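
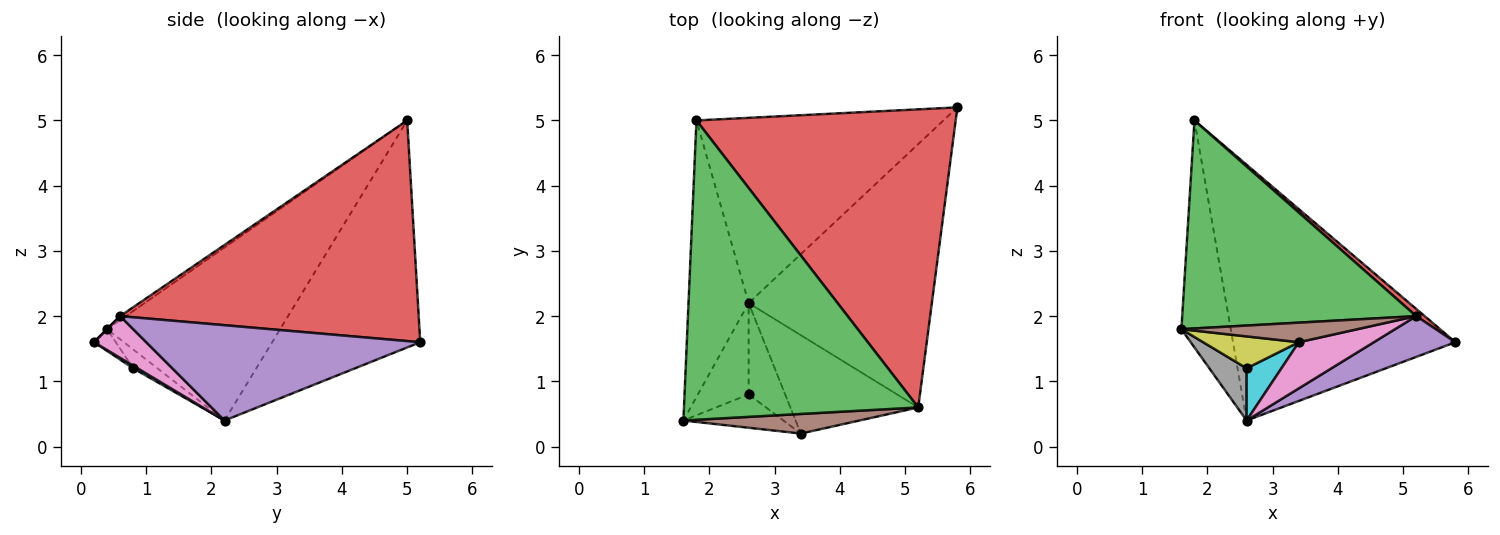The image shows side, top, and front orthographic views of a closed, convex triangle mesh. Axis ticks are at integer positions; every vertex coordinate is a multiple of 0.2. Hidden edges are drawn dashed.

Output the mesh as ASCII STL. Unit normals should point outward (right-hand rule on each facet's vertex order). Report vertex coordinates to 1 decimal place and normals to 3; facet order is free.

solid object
 facet normal -0.912 0.260 -0.317
  outer loop
   vertex 2.6 2.2 0.4
   vertex 1.6 0.4 1.8
   vertex 1.8 5.0 5.0
  endloop
 endfacet
 facet normal -0.475 0.713 -0.516
  outer loop
   vertex 2.6 2.2 0.4
   vertex 1.8 5.0 5.0
   vertex 5.8 5.2 1.6
  endloop
 endfacet
 facet normal -0.014 -0.571 0.821
  outer loop
   vertex 5.2 0.6 2.0
   vertex 1.8 5.0 5.0
   vertex 1.6 0.4 1.8
  endloop
 endfacet
 facet normal 0.648 -0.018 0.761
  outer loop
   vertex 5.2 0.6 2.0
   vertex 5.8 5.2 1.6
   vertex 1.8 5.0 5.0
  endloop
 endfacet
 facet normal 0.457 -0.136 -0.879
  outer loop
   vertex 5.2 0.6 2.0
   vertex 2.6 2.2 0.4
   vertex 5.8 5.2 1.6
  endloop
 endfacet
 facet normal 0.000 -0.707 0.707
  outer loop
   vertex 3.4 0.2 1.6
   vertex 5.2 0.6 2.0
   vertex 1.6 0.4 1.8
  endloop
 endfacet
 facet normal 0.283 -0.407 -0.868
  outer loop
   vertex 3.4 0.2 1.6
   vertex 2.6 2.2 0.4
   vertex 5.2 0.6 2.0
  endloop
 endfacet
 facet normal -0.307 -0.472 -0.826
  outer loop
   vertex 2.6 0.8 1.2
   vertex 1.6 0.4 1.8
   vertex 2.6 2.2 0.4
  endloop
 endfacet
 facet normal -0.155 -0.683 -0.714
  outer loop
   vertex 2.6 0.8 1.2
   vertex 3.4 0.2 1.6
   vertex 1.6 0.4 1.8
  endloop
 endfacet
 facet normal 0.062 -0.495 -0.867
  outer loop
   vertex 2.6 0.8 1.2
   vertex 2.6 2.2 0.4
   vertex 3.4 0.2 1.6
  endloop
 endfacet
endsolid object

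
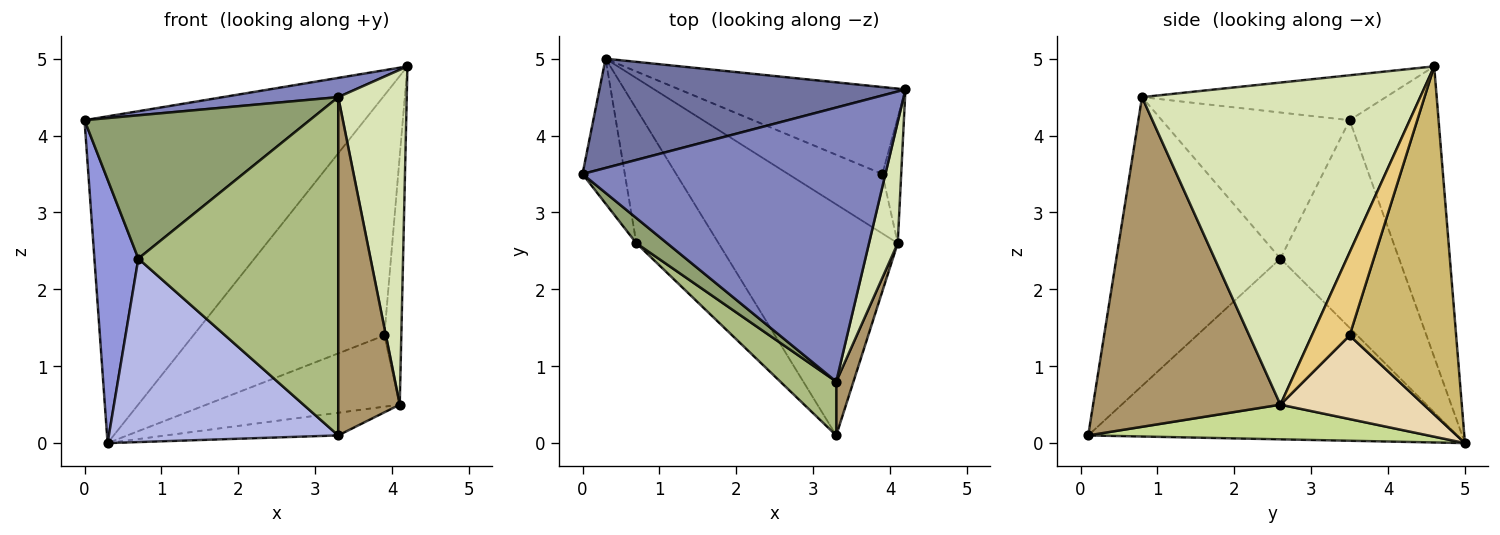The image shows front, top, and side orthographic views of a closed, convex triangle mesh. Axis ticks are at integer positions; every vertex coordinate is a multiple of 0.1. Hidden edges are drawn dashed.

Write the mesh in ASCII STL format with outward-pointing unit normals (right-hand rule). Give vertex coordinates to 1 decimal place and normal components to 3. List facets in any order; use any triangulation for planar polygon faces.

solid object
 facet normal -0.288 0.908 0.304
  outer loop
   vertex 0.3 5.0 0.0
   vertex 0.0 3.5 4.2
   vertex 4.2 4.6 4.9
  endloop
 endfacet
 facet normal -0.146 -0.069 0.987
  outer loop
   vertex 3.3 0.8 4.5
   vertex 4.2 4.6 4.9
   vertex 0.0 3.5 4.2
  endloop
 endfacet
 facet normal -0.921 -0.341 -0.188
  outer loop
   vertex 0.7 2.6 2.4
   vertex 0.0 3.5 4.2
   vertex 0.3 5.0 0.0
  endloop
 endfacet
 facet normal -0.792 -0.492 -0.360
  outer loop
   vertex 0.7 2.6 2.4
   vertex 0.3 5.0 0.0
   vertex 3.3 0.1 0.1
  endloop
 endfacet
 facet normal -0.635 -0.761 0.134
  outer loop
   vertex 0.7 2.6 2.4
   vertex 3.3 0.8 4.5
   vertex 0.0 3.5 4.2
  endloop
 endfacet
 facet normal -0.630 -0.767 0.122
  outer loop
   vertex 0.7 2.6 2.4
   vertex 3.3 0.1 0.1
   vertex 3.3 0.8 4.5
  endloop
 endfacet
 facet normal 0.189 0.096 -0.977
  outer loop
   vertex 4.1 2.6 0.5
   vertex 3.3 0.1 0.1
   vertex 0.3 5.0 0.0
  endloop
 endfacet
 facet normal 0.967 -0.238 0.086
  outer loop
   vertex 4.1 2.6 0.5
   vertex 4.2 4.6 4.9
   vertex 3.3 0.8 4.5
  endloop
 endfacet
 facet normal 0.949 -0.312 0.050
  outer loop
   vertex 4.1 2.6 0.5
   vertex 3.3 0.8 4.5
   vertex 3.3 0.1 0.1
  endloop
 endfacet
 facet normal 0.464 0.833 -0.302
  outer loop
   vertex 3.9 3.5 1.4
   vertex 0.3 5.0 0.0
   vertex 4.2 4.6 4.9
  endloop
 endfacet
 facet normal 0.893 0.401 -0.203
  outer loop
   vertex 3.9 3.5 1.4
   vertex 4.2 4.6 4.9
   vertex 4.1 2.6 0.5
  endloop
 endfacet
 facet normal 0.495 0.667 -0.557
  outer loop
   vertex 3.9 3.5 1.4
   vertex 4.1 2.6 0.5
   vertex 0.3 5.0 0.0
  endloop
 endfacet
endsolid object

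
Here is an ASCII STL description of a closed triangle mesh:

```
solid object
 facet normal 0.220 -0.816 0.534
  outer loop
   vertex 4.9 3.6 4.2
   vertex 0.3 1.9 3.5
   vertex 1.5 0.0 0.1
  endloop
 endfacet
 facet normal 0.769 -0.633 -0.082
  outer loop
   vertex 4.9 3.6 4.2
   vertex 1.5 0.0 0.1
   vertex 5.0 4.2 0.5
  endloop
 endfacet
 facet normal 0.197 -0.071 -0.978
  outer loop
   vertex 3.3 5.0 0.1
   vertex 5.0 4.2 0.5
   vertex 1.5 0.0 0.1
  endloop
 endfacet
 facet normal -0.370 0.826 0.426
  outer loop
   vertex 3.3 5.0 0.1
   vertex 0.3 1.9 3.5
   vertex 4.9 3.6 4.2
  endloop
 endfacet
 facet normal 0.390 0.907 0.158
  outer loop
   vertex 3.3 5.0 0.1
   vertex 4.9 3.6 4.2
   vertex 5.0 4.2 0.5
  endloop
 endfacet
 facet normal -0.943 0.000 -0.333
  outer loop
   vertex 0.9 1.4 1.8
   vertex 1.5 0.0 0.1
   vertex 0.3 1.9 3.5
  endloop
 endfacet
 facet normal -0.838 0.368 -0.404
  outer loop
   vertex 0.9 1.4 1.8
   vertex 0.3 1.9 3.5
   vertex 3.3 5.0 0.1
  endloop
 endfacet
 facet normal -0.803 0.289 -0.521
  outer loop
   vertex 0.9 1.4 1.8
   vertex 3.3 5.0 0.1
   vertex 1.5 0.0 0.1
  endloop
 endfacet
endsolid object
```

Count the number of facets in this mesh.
8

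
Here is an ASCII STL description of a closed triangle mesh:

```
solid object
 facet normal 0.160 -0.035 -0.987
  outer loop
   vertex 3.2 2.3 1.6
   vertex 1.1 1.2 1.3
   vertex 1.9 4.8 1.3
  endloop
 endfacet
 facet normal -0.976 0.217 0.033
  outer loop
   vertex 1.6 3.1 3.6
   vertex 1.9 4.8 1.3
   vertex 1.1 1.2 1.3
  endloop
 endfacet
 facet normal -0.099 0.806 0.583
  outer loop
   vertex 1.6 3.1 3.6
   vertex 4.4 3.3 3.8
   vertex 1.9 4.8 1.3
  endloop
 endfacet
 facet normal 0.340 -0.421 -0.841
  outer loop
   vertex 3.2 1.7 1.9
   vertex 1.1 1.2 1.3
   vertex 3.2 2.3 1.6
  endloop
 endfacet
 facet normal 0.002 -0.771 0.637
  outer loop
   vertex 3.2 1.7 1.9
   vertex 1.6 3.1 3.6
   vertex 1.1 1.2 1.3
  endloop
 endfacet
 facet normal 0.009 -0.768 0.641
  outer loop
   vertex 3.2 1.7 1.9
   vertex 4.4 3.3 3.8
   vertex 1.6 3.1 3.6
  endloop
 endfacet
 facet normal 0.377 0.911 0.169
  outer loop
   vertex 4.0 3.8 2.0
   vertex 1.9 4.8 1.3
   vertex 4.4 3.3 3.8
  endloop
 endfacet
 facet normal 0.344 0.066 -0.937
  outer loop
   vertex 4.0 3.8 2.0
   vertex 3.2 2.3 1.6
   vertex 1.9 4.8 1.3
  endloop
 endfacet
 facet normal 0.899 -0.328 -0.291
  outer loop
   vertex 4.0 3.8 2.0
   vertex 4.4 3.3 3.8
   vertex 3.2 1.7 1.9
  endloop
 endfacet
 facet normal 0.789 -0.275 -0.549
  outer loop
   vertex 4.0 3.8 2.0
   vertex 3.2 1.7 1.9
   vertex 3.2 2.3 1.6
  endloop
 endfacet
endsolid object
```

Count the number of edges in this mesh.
15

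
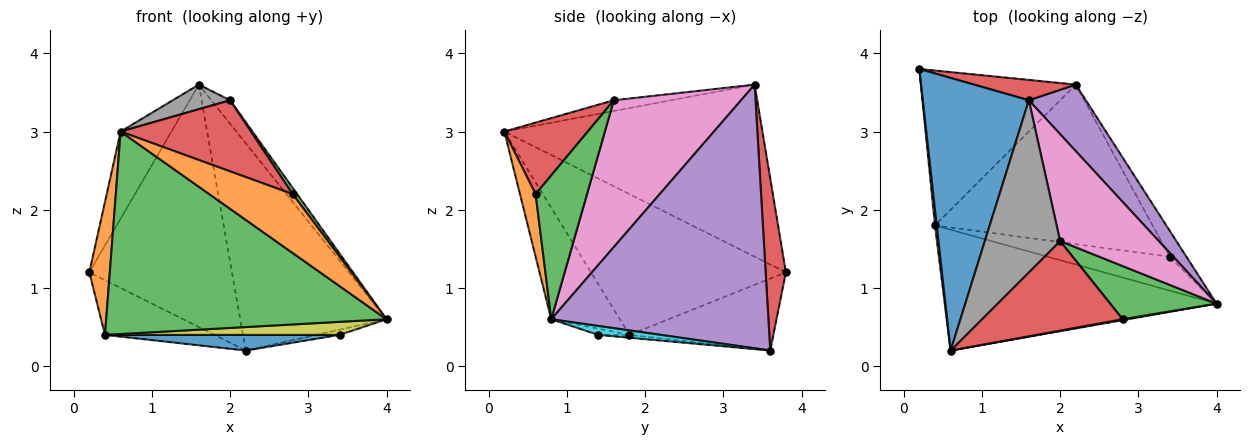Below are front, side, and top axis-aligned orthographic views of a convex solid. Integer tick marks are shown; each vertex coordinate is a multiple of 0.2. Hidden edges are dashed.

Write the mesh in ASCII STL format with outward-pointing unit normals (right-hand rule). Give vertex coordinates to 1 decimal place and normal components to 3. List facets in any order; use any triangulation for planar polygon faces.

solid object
 facet normal -0.840 0.165 0.517
  outer loop
   vertex 1.6 3.4 3.6
   vertex 0.2 3.8 1.2
   vertex 0.6 0.2 3.0
  endloop
 endfacet
 facet normal -0.994 -0.104 0.012
  outer loop
   vertex 0.4 1.8 0.4
   vertex 0.6 0.2 3.0
   vertex 0.2 3.8 1.2
  endloop
 endfacet
 facet normal -0.206 -0.840 -0.501
  outer loop
   vertex 0.4 1.8 0.4
   vertex 4.0 0.8 0.6
   vertex 0.6 0.2 3.0
  endloop
 endfacet
 facet normal 0.140 0.987 0.083
  outer loop
   vertex 2.2 3.6 0.2
   vertex 0.2 3.8 1.2
   vertex 1.6 3.4 3.6
  endloop
 endfacet
 facet normal 0.816 0.550 0.176
  outer loop
   vertex 2.2 3.6 0.2
   vertex 1.6 3.4 3.6
   vertex 4.0 0.8 0.6
  endloop
 endfacet
 facet normal -0.401 0.305 -0.864
  outer loop
   vertex 2.2 3.6 0.2
   vertex 0.4 1.8 0.4
   vertex 0.2 3.8 1.2
  endloop
 endfacet
 facet normal 0.824 0.122 0.554
  outer loop
   vertex 2.0 1.6 3.4
   vertex 4.0 0.8 0.6
   vertex 1.6 3.4 3.6
  endloop
 endfacet
 facet normal -0.140 -0.140 0.980
  outer loop
   vertex 2.0 1.6 3.4
   vertex 1.6 3.4 3.6
   vertex 0.6 0.2 3.0
  endloop
 endfacet
 facet normal -0.048 -0.359 -0.932
  outer loop
   vertex 3.4 1.4 0.4
   vertex 4.0 0.8 0.6
   vertex 0.4 1.8 0.4
  endloop
 endfacet
 facet normal 0.463 0.174 -0.869
  outer loop
   vertex 3.4 1.4 0.4
   vertex 2.2 3.6 0.2
   vertex 4.0 0.8 0.6
  endloop
 endfacet
 facet normal -0.013 -0.098 -0.995
  outer loop
   vertex 3.4 1.4 0.4
   vertex 0.4 1.8 0.4
   vertex 2.2 3.6 0.2
  endloop
 endfacet
 facet normal 0.184 -0.983 0.015
  outer loop
   vertex 2.8 0.6 2.2
   vertex 0.6 0.2 3.0
   vertex 4.0 0.8 0.6
  endloop
 endfacet
 facet normal 0.802 -0.070 0.593
  outer loop
   vertex 2.8 0.6 2.2
   vertex 4.0 0.8 0.6
   vertex 2.0 1.6 3.4
  endloop
 endfacet
 facet normal 0.370 -0.578 0.728
  outer loop
   vertex 2.8 0.6 2.2
   vertex 2.0 1.6 3.4
   vertex 0.6 0.2 3.0
  endloop
 endfacet
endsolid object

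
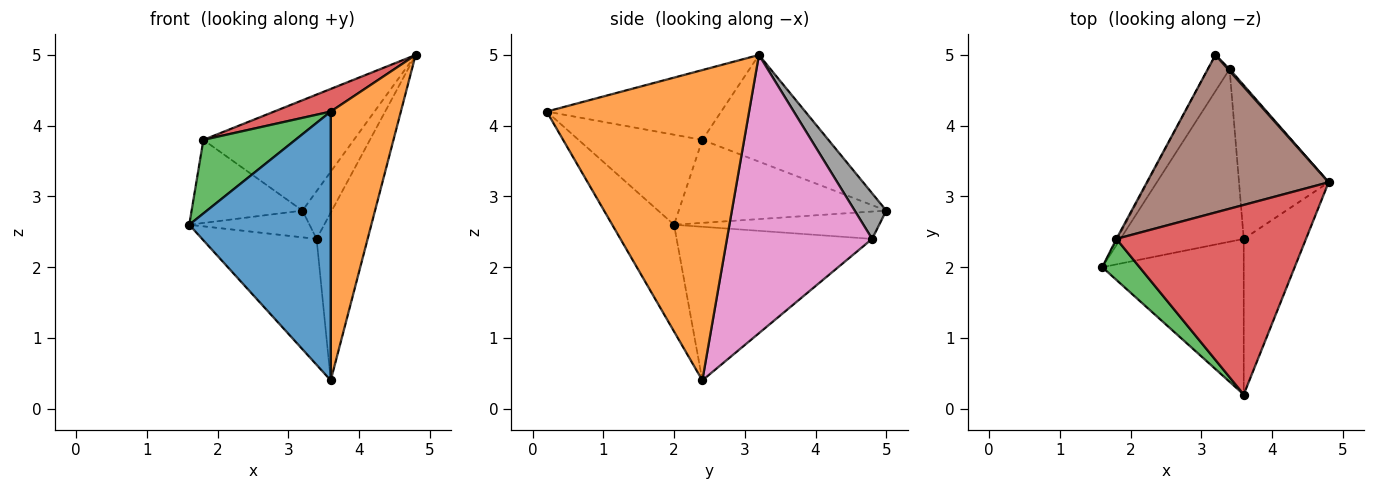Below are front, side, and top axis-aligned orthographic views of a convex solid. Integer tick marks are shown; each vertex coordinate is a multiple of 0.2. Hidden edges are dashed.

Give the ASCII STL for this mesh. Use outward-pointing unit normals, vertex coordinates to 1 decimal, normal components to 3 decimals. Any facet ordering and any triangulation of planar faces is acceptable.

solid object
 facet normal -0.354 -0.810 -0.469
  outer loop
   vertex 3.6 2.4 0.4
   vertex 3.6 0.2 4.2
   vertex 1.6 2.0 2.6
  endloop
 endfacet
 facet normal 0.928 -0.322 -0.186
  outer loop
   vertex 3.6 2.4 0.4
   vertex 4.8 3.2 5.0
   vertex 3.6 0.2 4.2
  endloop
 endfacet
 facet normal -0.762 -0.566 0.316
  outer loop
   vertex 1.8 2.4 3.8
   vertex 1.6 2.0 2.6
   vertex 3.6 0.2 4.2
  endloop
 endfacet
 facet normal -0.343 -0.111 0.933
  outer loop
   vertex 1.8 2.4 3.8
   vertex 3.6 0.2 4.2
   vertex 4.8 3.2 5.0
  endloop
 endfacet
 facet normal -0.882 0.471 -0.010
  outer loop
   vertex 1.8 2.4 3.8
   vertex 3.2 5.0 2.8
   vertex 1.6 2.0 2.6
  endloop
 endfacet
 facet normal -0.433 0.517 0.738
  outer loop
   vertex 1.8 2.4 3.8
   vertex 4.8 3.2 5.0
   vertex 3.2 5.0 2.8
  endloop
 endfacet
 facet normal 0.903 0.317 -0.291
  outer loop
   vertex 3.4 4.8 2.4
   vertex 4.8 3.2 5.0
   vertex 3.6 2.4 0.4
  endloop
 endfacet
 facet normal 0.732 0.681 0.025
  outer loop
   vertex 3.4 4.8 2.4
   vertex 3.2 5.0 2.8
   vertex 4.8 3.2 5.0
  endloop
 endfacet
 facet normal -0.709 0.415 -0.569
  outer loop
   vertex 3.4 4.8 2.4
   vertex 3.6 2.4 0.4
   vertex 1.6 2.0 2.6
  endloop
 endfacet
 facet normal -0.712 0.417 -0.565
  outer loop
   vertex 3.4 4.8 2.4
   vertex 1.6 2.0 2.6
   vertex 3.2 5.0 2.8
  endloop
 endfacet
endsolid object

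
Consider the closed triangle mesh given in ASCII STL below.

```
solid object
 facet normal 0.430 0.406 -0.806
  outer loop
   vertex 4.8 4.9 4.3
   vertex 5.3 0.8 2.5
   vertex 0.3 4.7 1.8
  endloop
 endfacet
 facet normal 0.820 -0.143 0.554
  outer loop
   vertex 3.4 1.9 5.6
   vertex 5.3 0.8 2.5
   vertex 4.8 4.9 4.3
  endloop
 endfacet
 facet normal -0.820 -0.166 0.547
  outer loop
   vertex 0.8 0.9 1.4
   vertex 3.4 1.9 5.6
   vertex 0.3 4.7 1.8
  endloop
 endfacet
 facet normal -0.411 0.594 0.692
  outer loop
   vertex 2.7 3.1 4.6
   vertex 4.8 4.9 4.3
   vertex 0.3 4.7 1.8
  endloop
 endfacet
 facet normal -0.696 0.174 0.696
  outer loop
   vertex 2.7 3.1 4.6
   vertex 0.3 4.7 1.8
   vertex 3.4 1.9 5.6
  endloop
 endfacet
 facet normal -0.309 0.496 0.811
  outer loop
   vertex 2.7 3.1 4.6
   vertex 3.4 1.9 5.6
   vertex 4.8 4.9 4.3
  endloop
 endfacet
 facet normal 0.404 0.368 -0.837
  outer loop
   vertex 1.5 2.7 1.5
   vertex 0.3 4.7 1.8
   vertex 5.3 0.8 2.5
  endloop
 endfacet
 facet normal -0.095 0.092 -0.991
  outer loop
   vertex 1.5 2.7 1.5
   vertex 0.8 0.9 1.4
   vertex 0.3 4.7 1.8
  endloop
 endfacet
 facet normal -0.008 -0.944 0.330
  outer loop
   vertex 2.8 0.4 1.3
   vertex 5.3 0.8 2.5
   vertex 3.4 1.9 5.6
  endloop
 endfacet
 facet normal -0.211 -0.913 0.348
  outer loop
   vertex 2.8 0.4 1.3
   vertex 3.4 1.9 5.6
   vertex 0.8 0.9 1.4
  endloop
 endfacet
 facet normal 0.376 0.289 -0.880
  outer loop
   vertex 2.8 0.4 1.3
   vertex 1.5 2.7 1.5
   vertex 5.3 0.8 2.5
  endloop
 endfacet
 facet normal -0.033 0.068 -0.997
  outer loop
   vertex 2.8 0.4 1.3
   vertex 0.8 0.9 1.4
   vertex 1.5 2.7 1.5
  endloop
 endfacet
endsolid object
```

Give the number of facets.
12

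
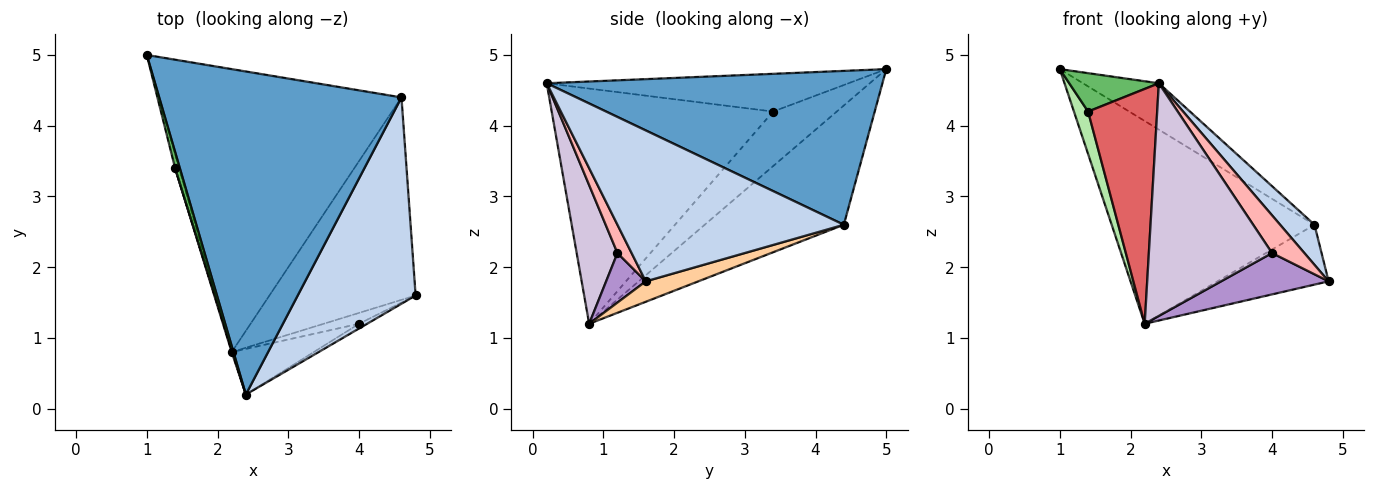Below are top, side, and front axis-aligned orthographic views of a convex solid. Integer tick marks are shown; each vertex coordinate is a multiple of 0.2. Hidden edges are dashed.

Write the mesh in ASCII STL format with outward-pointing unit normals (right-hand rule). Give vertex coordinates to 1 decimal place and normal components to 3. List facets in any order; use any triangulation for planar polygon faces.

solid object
 facet normal 0.532 0.120 0.838
  outer loop
   vertex 4.6 4.4 2.6
   vertex 1.0 5.0 4.8
   vertex 2.4 0.2 4.6
  endloop
 endfacet
 facet normal 0.782 -0.119 0.611
  outer loop
   vertex 4.6 4.4 2.6
   vertex 2.4 0.2 4.6
   vertex 4.8 1.6 1.8
  endloop
 endfacet
 facet normal -0.371 0.541 -0.755
  outer loop
   vertex 4.6 4.4 2.6
   vertex 2.2 0.8 1.2
   vertex 1.0 5.0 4.8
  endloop
 endfacet
 facet normal 0.133 0.281 -0.950
  outer loop
   vertex 4.6 4.4 2.6
   vertex 4.8 1.6 1.8
   vertex 2.2 0.8 1.2
  endloop
 endfacet
 facet normal -0.952 -0.283 0.119
  outer loop
   vertex 1.4 3.4 4.2
   vertex 2.4 0.2 4.6
   vertex 1.0 5.0 4.8
  endloop
 endfacet
 facet normal -0.974 -0.216 -0.072
  outer loop
   vertex 1.4 3.4 4.2
   vertex 1.0 5.0 4.8
   vertex 2.2 0.8 1.2
  endloop
 endfacet
 facet normal -0.955 -0.298 0.004
  outer loop
   vertex 1.4 3.4 4.2
   vertex 2.2 0.8 1.2
   vertex 2.4 0.2 4.6
  endloop
 endfacet
 facet normal 0.398 -0.910 -0.114
  outer loop
   vertex 4.0 1.2 2.2
   vertex 4.8 1.6 1.8
   vertex 2.4 0.2 4.6
  endloop
 endfacet
 facet normal 0.336 -0.911 -0.240
  outer loop
   vertex 4.0 1.2 2.2
   vertex 2.2 0.8 1.2
   vertex 4.8 1.6 1.8
  endloop
 endfacet
 facet normal 0.309 -0.933 -0.183
  outer loop
   vertex 4.0 1.2 2.2
   vertex 2.4 0.2 4.6
   vertex 2.2 0.8 1.2
  endloop
 endfacet
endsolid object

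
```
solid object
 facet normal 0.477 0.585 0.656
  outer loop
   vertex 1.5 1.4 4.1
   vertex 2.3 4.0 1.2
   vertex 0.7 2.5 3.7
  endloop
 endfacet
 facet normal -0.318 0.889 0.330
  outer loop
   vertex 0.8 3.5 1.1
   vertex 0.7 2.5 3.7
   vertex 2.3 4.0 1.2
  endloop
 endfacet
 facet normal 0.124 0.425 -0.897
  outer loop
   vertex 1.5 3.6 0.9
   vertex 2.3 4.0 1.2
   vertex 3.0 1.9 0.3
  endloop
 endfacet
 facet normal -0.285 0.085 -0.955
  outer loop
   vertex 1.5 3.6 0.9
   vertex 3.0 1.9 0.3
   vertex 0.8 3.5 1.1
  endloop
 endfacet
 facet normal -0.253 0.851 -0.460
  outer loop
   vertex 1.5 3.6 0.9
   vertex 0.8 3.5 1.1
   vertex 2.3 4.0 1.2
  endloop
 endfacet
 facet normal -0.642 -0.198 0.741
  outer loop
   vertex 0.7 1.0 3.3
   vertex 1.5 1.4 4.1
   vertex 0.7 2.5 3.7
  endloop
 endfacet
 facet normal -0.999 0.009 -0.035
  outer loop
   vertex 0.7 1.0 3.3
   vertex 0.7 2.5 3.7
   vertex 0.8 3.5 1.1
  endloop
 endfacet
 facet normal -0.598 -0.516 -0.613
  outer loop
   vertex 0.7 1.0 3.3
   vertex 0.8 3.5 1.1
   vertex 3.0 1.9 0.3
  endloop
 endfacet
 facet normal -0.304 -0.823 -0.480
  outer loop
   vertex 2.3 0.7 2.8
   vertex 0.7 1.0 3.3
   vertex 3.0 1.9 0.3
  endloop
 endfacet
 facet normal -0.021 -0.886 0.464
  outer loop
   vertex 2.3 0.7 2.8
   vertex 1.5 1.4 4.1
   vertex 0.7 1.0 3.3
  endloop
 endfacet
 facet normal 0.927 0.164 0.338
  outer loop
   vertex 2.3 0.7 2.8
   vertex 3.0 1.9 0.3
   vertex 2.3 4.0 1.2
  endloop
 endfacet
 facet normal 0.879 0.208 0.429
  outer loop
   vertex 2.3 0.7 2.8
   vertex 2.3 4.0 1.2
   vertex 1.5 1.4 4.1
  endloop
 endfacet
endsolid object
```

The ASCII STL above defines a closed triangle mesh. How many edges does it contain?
18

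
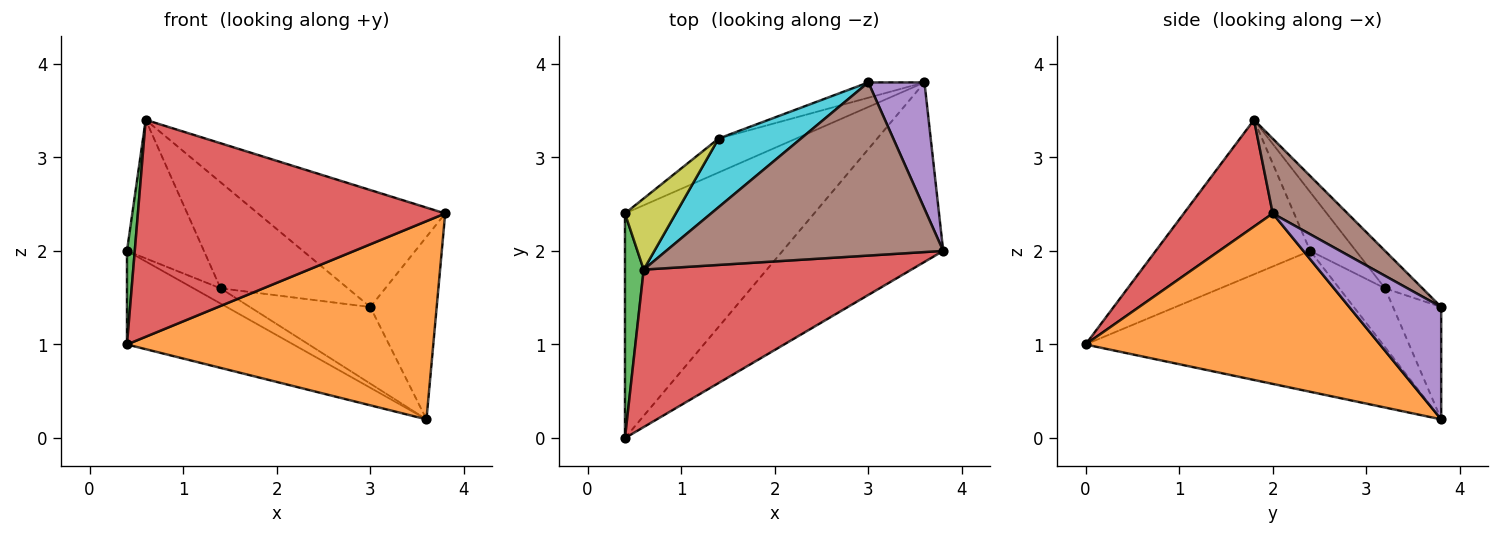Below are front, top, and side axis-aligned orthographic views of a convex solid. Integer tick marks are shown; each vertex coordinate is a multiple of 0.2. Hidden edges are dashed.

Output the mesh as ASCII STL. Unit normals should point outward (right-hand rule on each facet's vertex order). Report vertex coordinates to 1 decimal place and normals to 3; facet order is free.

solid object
 facet normal -0.567 0.317 -0.761
  outer loop
   vertex 3.6 3.8 0.2
   vertex 0.4 0.0 1.0
   vertex 0.4 2.4 2.0
  endloop
 endfacet
 facet normal 0.580 -0.604 -0.547
  outer loop
   vertex 3.6 3.8 0.2
   vertex 3.8 2.0 2.4
   vertex 0.4 0.0 1.0
  endloop
 endfacet
 facet normal -0.991 -0.050 0.120
  outer loop
   vertex 0.6 1.8 3.4
   vertex 0.4 2.4 2.0
   vertex 0.4 0.0 1.0
  endloop
 endfacet
 facet normal 0.228 -0.788 0.572
  outer loop
   vertex 0.6 1.8 3.4
   vertex 0.4 0.0 1.0
   vertex 3.8 2.0 2.4
  endloop
 endfacet
 facet normal 0.751 0.543 0.376
  outer loop
   vertex 3.0 3.8 1.4
   vertex 3.8 2.0 2.4
   vertex 3.6 3.8 0.2
  endloop
 endfacet
 facet normal 0.219 0.546 0.809
  outer loop
   vertex 3.0 3.8 1.4
   vertex 0.6 1.8 3.4
   vertex 3.8 2.0 2.4
  endloop
 endfacet
 facet normal -0.365 0.913 -0.183
  outer loop
   vertex 1.4 3.2 1.6
   vertex 3.0 3.8 1.4
   vertex 3.6 3.8 0.2
  endloop
 endfacet
 facet normal -0.569 0.336 -0.750
  outer loop
   vertex 1.4 3.2 1.6
   vertex 3.6 3.8 0.2
   vertex 0.4 2.4 2.0
  endloop
 endfacet
 facet normal -0.468 0.786 0.404
  outer loop
   vertex 1.4 3.2 1.6
   vertex 0.4 2.4 2.0
   vertex 0.6 1.8 3.4
  endloop
 endfacet
 facet normal -0.240 0.815 0.527
  outer loop
   vertex 1.4 3.2 1.6
   vertex 0.6 1.8 3.4
   vertex 3.0 3.8 1.4
  endloop
 endfacet
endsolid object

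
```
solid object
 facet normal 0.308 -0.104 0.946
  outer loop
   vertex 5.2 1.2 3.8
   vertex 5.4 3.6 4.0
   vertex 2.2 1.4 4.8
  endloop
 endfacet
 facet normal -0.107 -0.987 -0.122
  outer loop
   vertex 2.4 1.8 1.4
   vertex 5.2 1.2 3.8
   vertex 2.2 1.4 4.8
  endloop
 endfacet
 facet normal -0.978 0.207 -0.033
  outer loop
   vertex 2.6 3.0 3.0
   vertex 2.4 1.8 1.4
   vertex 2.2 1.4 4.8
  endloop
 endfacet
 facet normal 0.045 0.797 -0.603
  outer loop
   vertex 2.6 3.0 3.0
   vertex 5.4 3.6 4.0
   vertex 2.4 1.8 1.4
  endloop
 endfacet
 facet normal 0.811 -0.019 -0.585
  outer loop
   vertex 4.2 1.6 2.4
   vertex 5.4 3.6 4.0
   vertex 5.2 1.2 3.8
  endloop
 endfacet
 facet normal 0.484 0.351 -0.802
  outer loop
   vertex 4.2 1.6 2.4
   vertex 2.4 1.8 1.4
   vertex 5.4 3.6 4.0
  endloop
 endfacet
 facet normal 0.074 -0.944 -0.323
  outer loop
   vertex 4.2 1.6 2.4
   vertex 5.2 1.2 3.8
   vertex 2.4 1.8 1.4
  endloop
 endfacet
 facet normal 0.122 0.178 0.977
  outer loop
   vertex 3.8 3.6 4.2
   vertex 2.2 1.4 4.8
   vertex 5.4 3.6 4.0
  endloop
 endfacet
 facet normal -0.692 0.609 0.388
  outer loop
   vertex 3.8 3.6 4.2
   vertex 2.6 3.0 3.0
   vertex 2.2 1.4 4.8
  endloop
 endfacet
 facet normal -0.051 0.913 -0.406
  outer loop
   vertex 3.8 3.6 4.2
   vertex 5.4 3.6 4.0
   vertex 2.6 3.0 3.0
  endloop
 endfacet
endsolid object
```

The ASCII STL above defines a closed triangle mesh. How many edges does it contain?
15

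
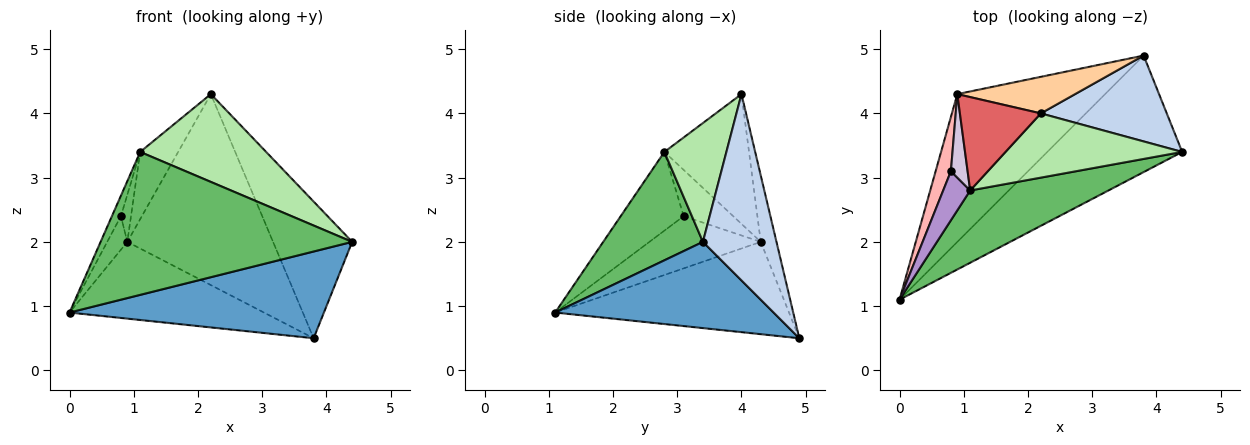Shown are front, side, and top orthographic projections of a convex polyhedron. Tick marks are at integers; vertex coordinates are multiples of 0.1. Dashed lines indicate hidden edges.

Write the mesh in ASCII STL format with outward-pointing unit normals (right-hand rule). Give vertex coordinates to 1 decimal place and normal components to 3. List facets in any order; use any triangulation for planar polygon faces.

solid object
 facet normal 0.456 -0.531 -0.714
  outer loop
   vertex 3.8 4.9 0.5
   vertex 4.4 3.4 2.0
   vertex 0.0 1.1 0.9
  endloop
 endfacet
 facet normal 0.618 0.665 0.418
  outer loop
   vertex 2.2 4.0 4.3
   vertex 4.4 3.4 2.0
   vertex 3.8 4.9 0.5
  endloop
 endfacet
 facet normal -0.485 0.403 -0.776
  outer loop
   vertex 0.9 4.3 2.0
   vertex 3.8 4.9 0.5
   vertex 0.0 1.1 0.9
  endloop
 endfacet
 facet normal -0.105 0.977 0.187
  outer loop
   vertex 0.9 4.3 2.0
   vertex 2.2 4.0 4.3
   vertex 3.8 4.9 0.5
  endloop
 endfacet
 facet normal 0.333 -0.841 0.425
  outer loop
   vertex 1.1 2.8 3.4
   vertex 0.0 1.1 0.9
   vertex 4.4 3.4 2.0
  endloop
 endfacet
 facet normal 0.369 -0.750 0.549
  outer loop
   vertex 1.1 2.8 3.4
   vertex 4.4 3.4 2.0
   vertex 2.2 4.0 4.3
  endloop
 endfacet
 facet normal -0.793 0.356 0.495
  outer loop
   vertex 1.1 2.8 3.4
   vertex 2.2 4.0 4.3
   vertex 0.9 4.3 2.0
  endloop
 endfacet
 facet normal -0.946 0.171 0.276
  outer loop
   vertex 0.8 3.1 2.4
   vertex 0.9 4.3 2.0
   vertex 0.0 1.1 0.9
  endloop
 endfacet
 facet normal -0.937 0.134 0.321
  outer loop
   vertex 0.8 3.1 2.4
   vertex 0.0 1.1 0.9
   vertex 1.1 2.8 3.4
  endloop
 endfacet
 facet normal -0.924 0.188 0.334
  outer loop
   vertex 0.8 3.1 2.4
   vertex 1.1 2.8 3.4
   vertex 0.9 4.3 2.0
  endloop
 endfacet
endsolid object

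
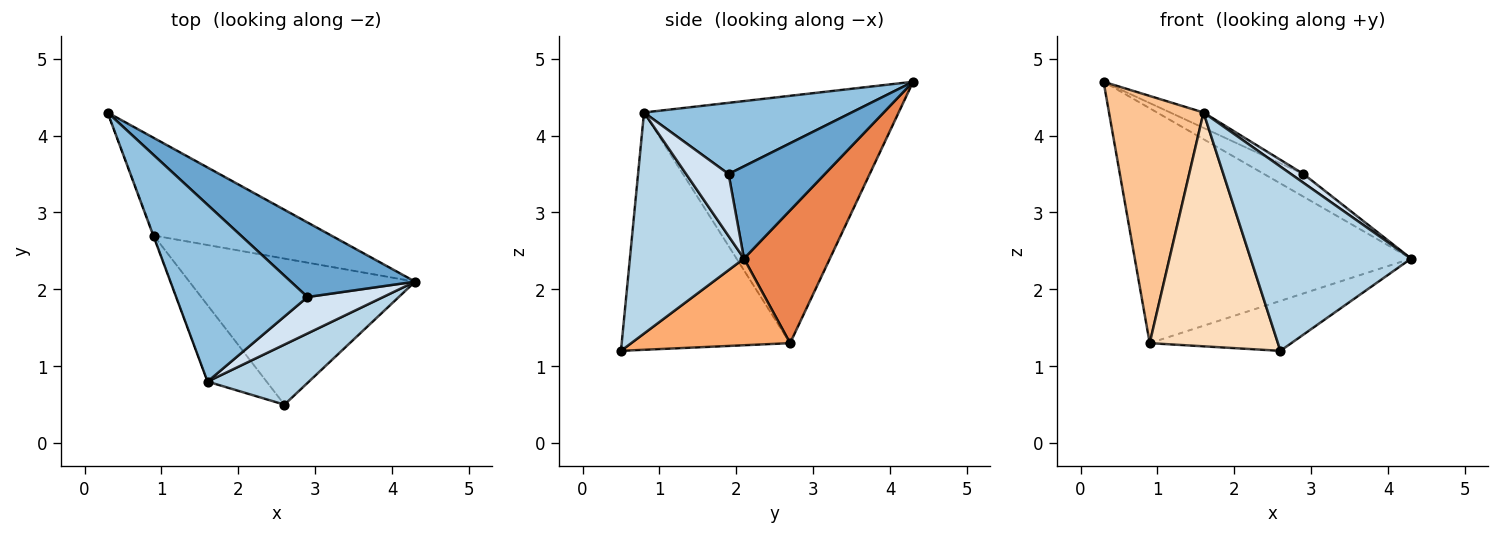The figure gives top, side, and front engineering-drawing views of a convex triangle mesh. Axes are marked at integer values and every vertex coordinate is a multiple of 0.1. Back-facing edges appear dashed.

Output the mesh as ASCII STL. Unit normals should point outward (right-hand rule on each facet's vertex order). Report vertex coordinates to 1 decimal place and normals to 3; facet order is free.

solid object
 facet normal 0.579 0.237 0.780
  outer loop
   vertex 2.9 1.9 3.5
   vertex 4.3 2.1 2.4
   vertex 0.3 4.3 4.7
  endloop
 endfacet
 facet normal 0.475 0.076 0.877
  outer loop
   vertex 1.6 0.8 4.3
   vertex 2.9 1.9 3.5
   vertex 0.3 4.3 4.7
  endloop
 endfacet
 facet normal 0.560 -0.788 0.257
  outer loop
   vertex 1.6 0.8 4.3
   vertex 2.6 0.5 1.2
   vertex 4.3 2.1 2.4
  endloop
 endfacet
 facet normal 0.623 -0.184 0.760
  outer loop
   vertex 1.6 0.8 4.3
   vertex 4.3 2.1 2.4
   vertex 2.9 1.9 3.5
  endloop
 endfacet
 facet normal 0.276 0.888 -0.369
  outer loop
   vertex 0.9 2.7 1.3
   vertex 0.3 4.3 4.7
   vertex 4.3 2.1 2.4
  endloop
 endfacet
 facet normal 0.341 0.304 -0.889
  outer loop
   vertex 0.9 2.7 1.3
   vertex 4.3 2.1 2.4
   vertex 2.6 0.5 1.2
  endloop
 endfacet
 facet normal -0.937 -0.348 -0.002
  outer loop
   vertex 0.9 2.7 1.3
   vertex 1.6 0.8 4.3
   vertex 0.3 4.3 4.7
  endloop
 endfacet
 facet normal -0.780 -0.594 -0.194
  outer loop
   vertex 0.9 2.7 1.3
   vertex 2.6 0.5 1.2
   vertex 1.6 0.8 4.3
  endloop
 endfacet
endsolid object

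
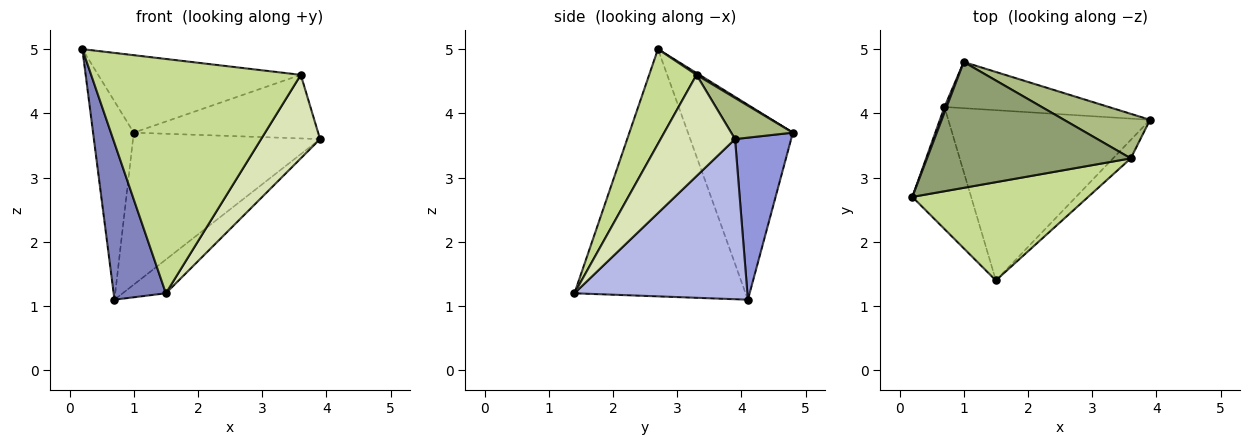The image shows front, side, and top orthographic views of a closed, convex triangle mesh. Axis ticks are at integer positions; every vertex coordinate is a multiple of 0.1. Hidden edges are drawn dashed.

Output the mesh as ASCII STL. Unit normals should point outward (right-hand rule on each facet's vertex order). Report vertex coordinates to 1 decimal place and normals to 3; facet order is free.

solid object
 facet normal -0.932 0.362 0.010
  outer loop
   vertex 0.7 4.1 1.1
   vertex 0.2 2.7 5.0
   vertex 1.0 4.8 3.7
  endloop
 endfacet
 facet normal -0.933 -0.285 -0.222
  outer loop
   vertex 0.7 4.1 1.1
   vertex 1.5 1.4 1.2
   vertex 0.2 2.7 5.0
  endloop
 endfacet
 facet normal 0.276 0.920 -0.279
  outer loop
   vertex 0.7 4.1 1.1
   vertex 1.0 4.8 3.7
   vertex 3.9 3.9 3.6
  endloop
 endfacet
 facet normal 0.614 0.153 -0.774
  outer loop
   vertex 0.7 4.1 1.1
   vertex 3.9 3.9 3.6
   vertex 1.5 1.4 1.2
  endloop
 endfacet
 facet normal 0.008 0.524 0.852
  outer loop
   vertex 3.6 3.3 4.6
   vertex 1.0 4.8 3.7
   vertex 0.2 2.7 5.0
  endloop
 endfacet
 facet normal 0.264 0.790 0.553
  outer loop
   vertex 3.6 3.3 4.6
   vertex 3.9 3.9 3.6
   vertex 1.0 4.8 3.7
  endloop
 endfacet
 facet normal 0.204 -0.903 0.379
  outer loop
   vertex 3.6 3.3 4.6
   vertex 0.2 2.7 5.0
   vertex 1.5 1.4 1.2
  endloop
 endfacet
 facet normal 0.777 -0.615 -0.136
  outer loop
   vertex 3.6 3.3 4.6
   vertex 1.5 1.4 1.2
   vertex 3.9 3.9 3.6
  endloop
 endfacet
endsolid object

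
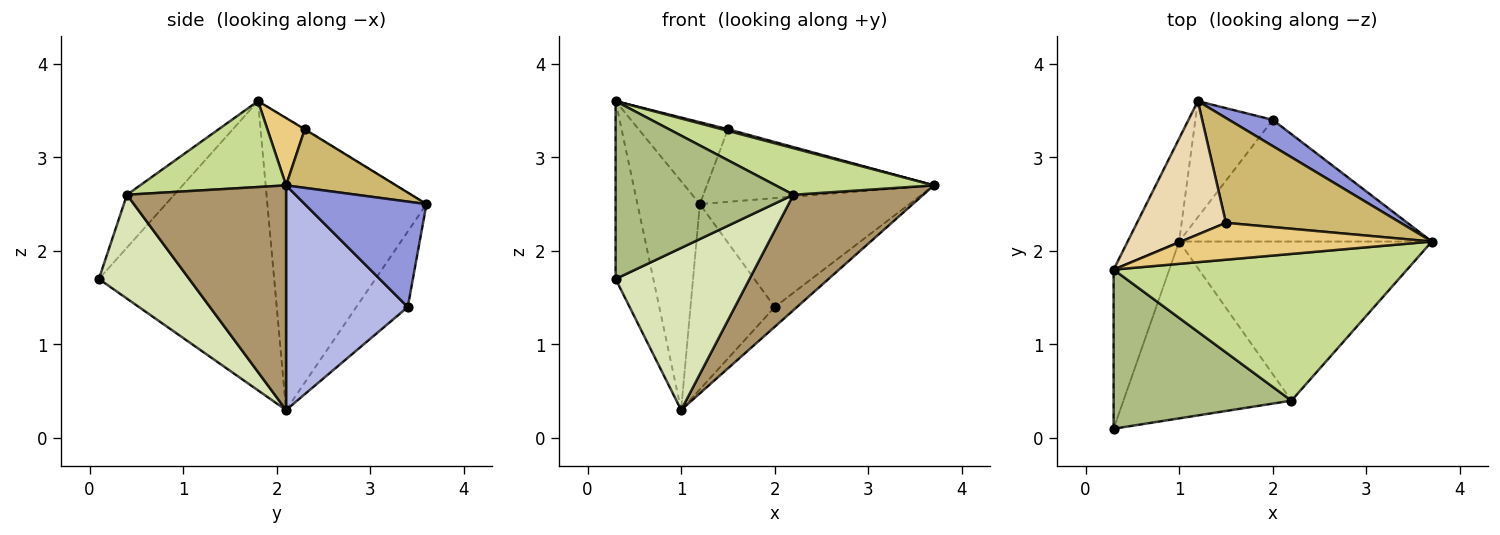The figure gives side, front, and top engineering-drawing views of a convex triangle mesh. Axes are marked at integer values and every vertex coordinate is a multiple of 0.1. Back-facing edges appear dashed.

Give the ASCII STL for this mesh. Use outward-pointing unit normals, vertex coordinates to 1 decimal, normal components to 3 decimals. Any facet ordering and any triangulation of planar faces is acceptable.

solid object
 facet normal -0.961 0.207 -0.185
  outer loop
   vertex 0.3 1.8 3.6
   vertex 1.0 2.1 0.3
   vertex 0.3 0.1 1.7
  endloop
 endfacet
 facet normal -0.919 0.360 -0.162
  outer loop
   vertex 0.3 1.8 3.6
   vertex 1.2 3.6 2.5
   vertex 1.0 2.1 0.3
  endloop
 endfacet
 facet normal 0.492 0.847 0.204
  outer loop
   vertex 2.0 3.4 1.4
   vertex 1.2 3.6 2.5
   vertex 3.7 2.1 2.7
  endloop
 endfacet
 facet normal 0.660 0.120 -0.742
  outer loop
   vertex 2.0 3.4 1.4
   vertex 3.7 2.1 2.7
   vertex 1.0 2.1 0.3
  endloop
 endfacet
 facet normal -0.460 0.753 -0.471
  outer loop
   vertex 2.0 3.4 1.4
   vertex 1.0 2.1 0.3
   vertex 1.2 3.6 2.5
  endloop
 endfacet
 facet normal -0.194 -0.731 0.654
  outer loop
   vertex 2.2 0.4 2.6
   vertex 0.3 1.8 3.6
   vertex 0.3 0.1 1.7
  endloop
 endfacet
 facet normal 0.269 -0.291 0.918
  outer loop
   vertex 2.2 0.4 2.6
   vertex 3.7 2.1 2.7
   vertex 0.3 1.8 3.6
  endloop
 endfacet
 facet normal 0.415 -0.615 -0.671
  outer loop
   vertex 2.2 0.4 2.6
   vertex 0.3 0.1 1.7
   vertex 1.0 2.1 0.3
  endloop
 endfacet
 facet normal 0.584 -0.477 -0.657
  outer loop
   vertex 2.2 0.4 2.6
   vertex 1.0 2.1 0.3
   vertex 3.7 2.1 2.7
  endloop
 endfacet
 facet normal 0.266 0.549 0.792
  outer loop
   vertex 1.5 2.3 3.3
   vertex 3.7 2.1 2.7
   vertex 1.2 3.6 2.5
  endloop
 endfacet
 facet normal 0.259 -0.043 0.965
  outer loop
   vertex 1.5 2.3 3.3
   vertex 0.3 1.8 3.6
   vertex 3.7 2.1 2.7
  endloop
 endfacet
 facet normal -0.005 0.523 0.852
  outer loop
   vertex 1.5 2.3 3.3
   vertex 1.2 3.6 2.5
   vertex 0.3 1.8 3.6
  endloop
 endfacet
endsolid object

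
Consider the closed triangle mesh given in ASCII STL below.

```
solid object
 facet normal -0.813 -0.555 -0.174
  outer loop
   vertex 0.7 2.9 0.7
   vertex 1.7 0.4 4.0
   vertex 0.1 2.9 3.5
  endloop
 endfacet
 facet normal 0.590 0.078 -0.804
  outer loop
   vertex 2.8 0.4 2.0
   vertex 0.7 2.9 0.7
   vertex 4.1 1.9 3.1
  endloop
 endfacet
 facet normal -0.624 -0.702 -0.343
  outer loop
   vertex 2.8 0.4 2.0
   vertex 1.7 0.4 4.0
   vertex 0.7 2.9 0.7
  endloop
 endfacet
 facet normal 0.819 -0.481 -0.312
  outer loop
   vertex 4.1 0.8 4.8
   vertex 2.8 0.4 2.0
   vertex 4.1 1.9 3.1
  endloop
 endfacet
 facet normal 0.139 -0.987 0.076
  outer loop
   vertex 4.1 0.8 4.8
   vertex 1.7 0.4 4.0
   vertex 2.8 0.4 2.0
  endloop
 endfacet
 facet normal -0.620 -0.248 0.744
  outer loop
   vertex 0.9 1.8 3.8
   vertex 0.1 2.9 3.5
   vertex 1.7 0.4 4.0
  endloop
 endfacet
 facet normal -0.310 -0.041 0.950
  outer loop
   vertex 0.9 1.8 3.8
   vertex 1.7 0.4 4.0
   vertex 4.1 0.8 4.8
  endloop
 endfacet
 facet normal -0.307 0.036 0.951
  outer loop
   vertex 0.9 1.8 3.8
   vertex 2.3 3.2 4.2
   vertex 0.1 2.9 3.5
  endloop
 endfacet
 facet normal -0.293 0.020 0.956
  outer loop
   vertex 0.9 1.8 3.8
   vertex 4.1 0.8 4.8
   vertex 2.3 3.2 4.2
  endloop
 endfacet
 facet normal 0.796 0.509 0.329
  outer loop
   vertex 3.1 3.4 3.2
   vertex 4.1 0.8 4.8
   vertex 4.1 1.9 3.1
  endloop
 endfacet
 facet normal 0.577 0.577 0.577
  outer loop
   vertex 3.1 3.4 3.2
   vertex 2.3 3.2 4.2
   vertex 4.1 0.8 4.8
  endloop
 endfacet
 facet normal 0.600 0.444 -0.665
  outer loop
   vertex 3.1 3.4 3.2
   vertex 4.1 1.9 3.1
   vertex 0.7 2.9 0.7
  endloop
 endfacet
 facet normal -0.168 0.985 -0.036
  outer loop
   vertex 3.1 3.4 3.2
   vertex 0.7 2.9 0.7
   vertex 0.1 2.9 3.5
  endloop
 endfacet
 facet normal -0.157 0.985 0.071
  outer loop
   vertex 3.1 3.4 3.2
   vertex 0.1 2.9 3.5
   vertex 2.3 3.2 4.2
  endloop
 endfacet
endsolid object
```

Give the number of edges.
21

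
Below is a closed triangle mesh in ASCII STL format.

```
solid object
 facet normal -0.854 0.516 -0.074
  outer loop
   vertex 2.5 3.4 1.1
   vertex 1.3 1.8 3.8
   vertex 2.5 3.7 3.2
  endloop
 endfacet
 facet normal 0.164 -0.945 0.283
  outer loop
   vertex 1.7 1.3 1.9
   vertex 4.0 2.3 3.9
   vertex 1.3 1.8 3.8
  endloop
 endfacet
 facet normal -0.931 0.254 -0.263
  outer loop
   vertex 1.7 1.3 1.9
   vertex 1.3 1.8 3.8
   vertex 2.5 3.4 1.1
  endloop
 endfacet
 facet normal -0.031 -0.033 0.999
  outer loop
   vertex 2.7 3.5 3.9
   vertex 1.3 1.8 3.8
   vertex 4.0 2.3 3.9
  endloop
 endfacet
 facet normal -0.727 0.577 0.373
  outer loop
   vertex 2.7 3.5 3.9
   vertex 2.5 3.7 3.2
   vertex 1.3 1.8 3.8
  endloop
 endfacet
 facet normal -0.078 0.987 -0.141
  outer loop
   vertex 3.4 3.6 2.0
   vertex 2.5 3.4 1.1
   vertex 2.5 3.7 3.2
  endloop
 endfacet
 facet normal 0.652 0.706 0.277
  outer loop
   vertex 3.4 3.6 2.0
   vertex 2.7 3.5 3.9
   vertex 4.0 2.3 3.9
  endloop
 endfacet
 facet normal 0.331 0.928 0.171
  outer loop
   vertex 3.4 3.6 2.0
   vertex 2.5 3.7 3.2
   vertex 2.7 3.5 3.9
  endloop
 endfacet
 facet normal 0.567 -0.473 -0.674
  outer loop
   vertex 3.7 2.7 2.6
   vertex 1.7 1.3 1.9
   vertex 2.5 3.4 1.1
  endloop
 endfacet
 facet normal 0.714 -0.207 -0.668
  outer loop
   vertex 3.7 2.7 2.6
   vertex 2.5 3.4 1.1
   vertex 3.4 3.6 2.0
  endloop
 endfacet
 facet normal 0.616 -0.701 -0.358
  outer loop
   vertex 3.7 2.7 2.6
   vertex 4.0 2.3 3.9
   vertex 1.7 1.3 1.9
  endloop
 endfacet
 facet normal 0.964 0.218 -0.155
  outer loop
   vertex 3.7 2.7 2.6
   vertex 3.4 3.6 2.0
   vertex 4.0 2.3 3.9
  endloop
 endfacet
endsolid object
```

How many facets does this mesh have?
12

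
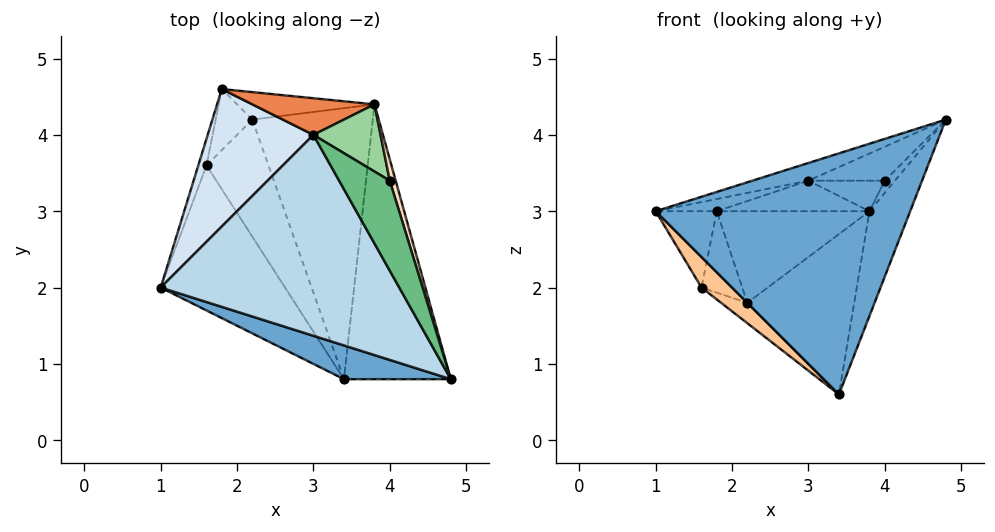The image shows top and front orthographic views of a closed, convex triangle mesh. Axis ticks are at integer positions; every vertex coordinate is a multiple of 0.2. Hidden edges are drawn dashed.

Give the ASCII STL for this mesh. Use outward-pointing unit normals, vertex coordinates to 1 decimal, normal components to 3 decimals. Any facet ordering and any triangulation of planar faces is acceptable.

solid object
 facet normal -0.336 -0.933 0.131
  outer loop
   vertex 3.4 0.8 0.6
   vertex 4.8 0.8 4.2
   vertex 1.0 2.0 3.0
  endloop
 endfacet
 facet normal 0.923 0.137 -0.359
  outer loop
   vertex 3.8 4.4 3.0
   vertex 4.8 0.8 4.2
   vertex 3.4 0.8 0.6
  endloop
 endfacet
 facet normal -0.276 0.084 0.958
  outer loop
   vertex 3.0 4.0 3.4
   vertex 1.0 2.0 3.0
   vertex 4.8 0.8 4.2
  endloop
 endfacet
 facet normal -0.277 0.085 0.957
  outer loop
   vertex 3.0 4.0 3.4
   vertex 1.8 4.6 3.0
   vertex 1.0 2.0 3.0
  endloop
 endfacet
 facet normal 0.064 0.639 0.767
  outer loop
   vertex 3.0 4.0 3.4
   vertex 3.8 4.4 3.0
   vertex 1.8 4.6 3.0
  endloop
 endfacet
 facet normal -0.951 0.293 -0.102
  outer loop
   vertex 1.6 3.6 2.0
   vertex 1.0 2.0 3.0
   vertex 1.8 4.6 3.0
  endloop
 endfacet
 facet normal -0.734 -0.140 -0.664
  outer loop
   vertex 1.6 3.6 2.0
   vertex 3.4 0.8 0.6
   vertex 1.0 2.0 3.0
  endloop
 endfacet
 facet normal 0.597 0.398 0.697
  outer loop
   vertex 4.0 3.4 3.4
   vertex 4.8 0.8 4.2
   vertex 3.8 4.4 3.0
  endloop
 endfacet
 facet normal 0.207 0.345 0.915
  outer loop
   vertex 4.0 3.4 3.4
   vertex 3.0 4.0 3.4
   vertex 4.8 0.8 4.2
  endloop
 endfacet
 facet normal 0.241 0.402 0.884
  outer loop
   vertex 4.0 3.4 3.4
   vertex 3.8 4.4 3.0
   vertex 3.0 4.0 3.4
  endloop
 endfacet
 facet normal 0.095 0.953 -0.286
  outer loop
   vertex 2.2 4.2 1.8
   vertex 1.8 4.6 3.0
   vertex 3.8 4.4 3.0
  endloop
 endfacet
 facet normal -0.707 0.566 -0.424
  outer loop
   vertex 2.2 4.2 1.8
   vertex 1.6 3.6 2.0
   vertex 1.8 4.6 3.0
  endloop
 endfacet
 facet normal 0.503 0.440 -0.744
  outer loop
   vertex 2.2 4.2 1.8
   vertex 3.8 4.4 3.0
   vertex 3.4 0.8 0.6
  endloop
 endfacet
 facet normal -0.447 0.153 -0.881
  outer loop
   vertex 2.2 4.2 1.8
   vertex 3.4 0.8 0.6
   vertex 1.6 3.6 2.0
  endloop
 endfacet
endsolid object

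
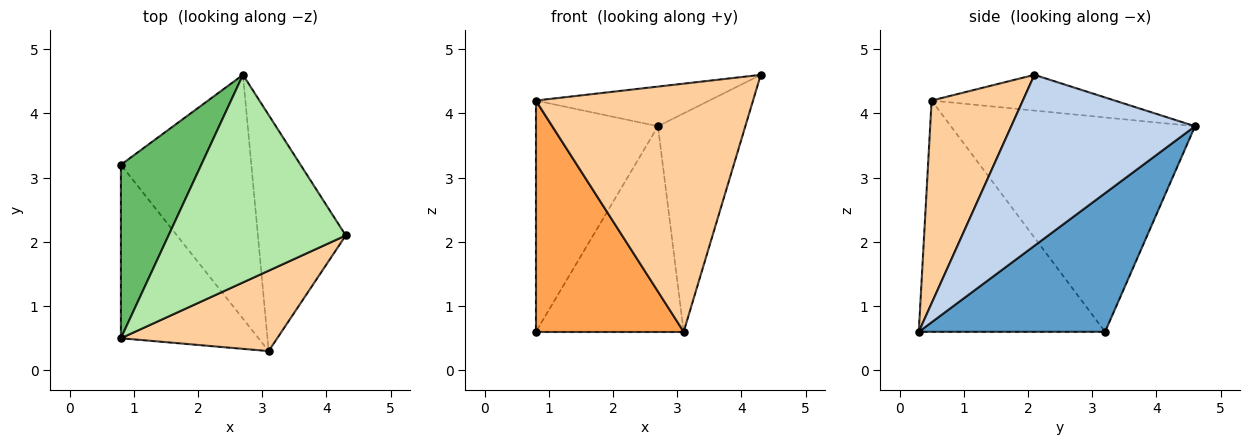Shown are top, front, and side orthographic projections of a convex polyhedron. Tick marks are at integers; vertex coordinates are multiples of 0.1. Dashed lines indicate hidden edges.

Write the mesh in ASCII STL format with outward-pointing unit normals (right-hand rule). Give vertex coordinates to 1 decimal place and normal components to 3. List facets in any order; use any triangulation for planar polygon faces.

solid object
 facet normal 0.631 0.500 -0.593
  outer loop
   vertex 2.7 4.6 3.8
   vertex 3.1 0.3 0.6
   vertex 0.8 3.2 0.6
  endloop
 endfacet
 facet normal 0.819 0.390 -0.421
  outer loop
   vertex 2.7 4.6 3.8
   vertex 4.3 2.1 4.6
   vertex 3.1 0.3 0.6
  endloop
 endfacet
 facet normal -0.710 -0.563 -0.422
  outer loop
   vertex 0.8 0.5 4.2
   vertex 0.8 3.2 0.6
   vertex 3.1 0.3 0.6
  endloop
 endfacet
 facet normal 0.371 -0.883 0.286
  outer loop
   vertex 0.8 0.5 4.2
   vertex 3.1 0.3 0.6
   vertex 4.3 2.1 4.6
  endloop
 endfacet
 facet normal -0.848 0.424 0.318
  outer loop
   vertex 0.8 0.5 4.2
   vertex 2.7 4.6 3.8
   vertex 0.8 3.2 0.6
  endloop
 endfacet
 facet normal -0.194 0.184 0.964
  outer loop
   vertex 0.8 0.5 4.2
   vertex 4.3 2.1 4.6
   vertex 2.7 4.6 3.8
  endloop
 endfacet
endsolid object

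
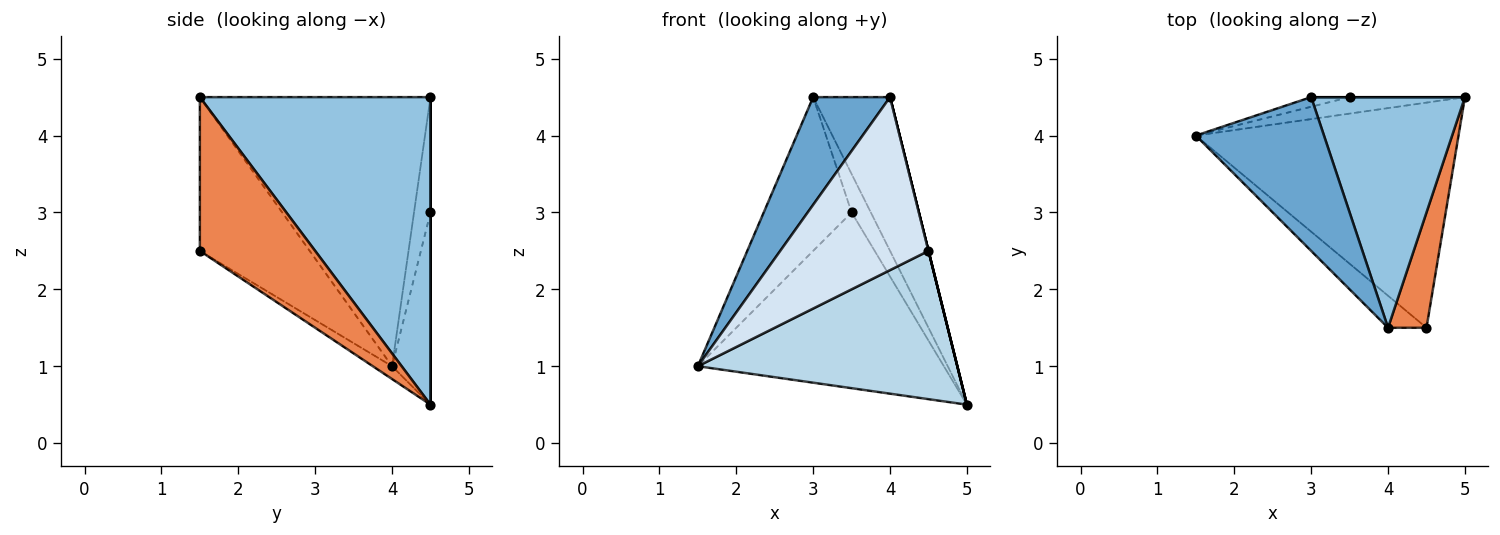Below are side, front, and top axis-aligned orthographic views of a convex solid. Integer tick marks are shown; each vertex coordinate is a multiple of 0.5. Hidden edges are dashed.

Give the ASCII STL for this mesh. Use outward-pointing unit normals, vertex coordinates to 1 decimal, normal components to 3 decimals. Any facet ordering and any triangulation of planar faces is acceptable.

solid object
 facet normal -0.865 -0.288 0.412
  outer loop
   vertex 3.0 4.5 4.5
   vertex 1.5 4.0 1.0
   vertex 4.0 1.5 4.5
  endloop
 endfacet
 facet normal 0.857 0.286 0.429
  outer loop
   vertex 3.0 4.5 4.5
   vertex 4.0 1.5 4.5
   vertex 5.0 4.5 0.5
  endloop
 endfacet
 facet normal -0.041 -0.550 -0.834
  outer loop
   vertex 4.5 1.5 2.5
   vertex 1.5 4.0 1.0
   vertex 5.0 4.5 0.5
  endloop
 endfacet
 facet normal -0.589 -0.795 -0.147
  outer loop
   vertex 4.5 1.5 2.5
   vertex 4.0 1.5 4.5
   vertex 1.5 4.0 1.0
  endloop
 endfacet
 facet normal 0.970 0.000 0.243
  outer loop
   vertex 4.5 1.5 2.5
   vertex 5.0 4.5 0.5
   vertex 4.0 1.5 4.5
  endloop
 endfacet
 facet normal -0.154 0.984 -0.092
  outer loop
   vertex 3.5 4.5 3.0
   vertex 5.0 4.5 0.5
   vertex 1.5 4.0 1.0
  endloop
 endfacet
 facet normal -0.184 0.981 -0.061
  outer loop
   vertex 3.5 4.5 3.0
   vertex 1.5 4.0 1.0
   vertex 3.0 4.5 4.5
  endloop
 endfacet
 facet normal 0.000 1.000 0.000
  outer loop
   vertex 3.5 4.5 3.0
   vertex 3.0 4.5 4.5
   vertex 5.0 4.5 0.5
  endloop
 endfacet
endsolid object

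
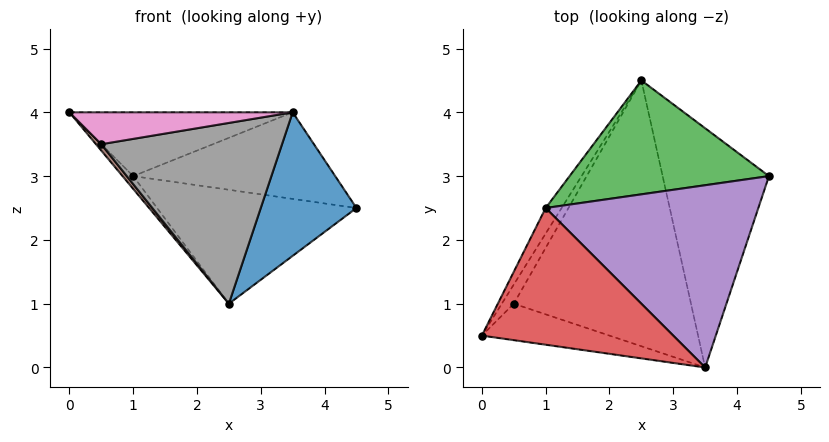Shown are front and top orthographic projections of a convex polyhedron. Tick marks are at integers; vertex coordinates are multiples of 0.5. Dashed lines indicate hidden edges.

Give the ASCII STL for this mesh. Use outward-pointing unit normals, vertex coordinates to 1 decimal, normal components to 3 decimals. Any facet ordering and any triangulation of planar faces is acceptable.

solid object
 facet normal 0.249 -0.498 -0.830
  outer loop
   vertex 3.5 0.0 4.0
   vertex 2.5 4.5 1.0
   vertex 4.5 3.0 2.5
  endloop
 endfacet
 facet normal -0.873 0.218 -0.436
  outer loop
   vertex 1.0 2.5 3.0
   vertex 2.5 4.5 1.0
   vertex 0.0 0.5 4.0
  endloop
 endfacet
 facet normal 0.000 0.707 0.707
  outer loop
   vertex 1.0 2.5 3.0
   vertex 4.5 3.0 2.5
   vertex 2.5 4.5 1.0
  endloop
 endfacet
 facet normal 0.060 0.422 0.905
  outer loop
   vertex 1.0 2.5 3.0
   vertex 0.0 0.5 4.0
   vertex 3.5 0.0 4.0
  endloop
 endfacet
 facet normal 0.068 0.428 0.901
  outer loop
   vertex 1.0 2.5 3.0
   vertex 3.5 0.0 4.0
   vertex 4.5 3.0 2.5
  endloop
 endfacet
 facet normal -0.535 -0.267 -0.802
  outer loop
   vertex 0.5 1.0 3.5
   vertex 0.0 0.5 4.0
   vertex 2.5 4.5 1.0
  endloop
 endfacet
 facet normal -0.094 -0.656 -0.749
  outer loop
   vertex 0.5 1.0 3.5
   vertex 3.5 0.0 4.0
   vertex 0.0 0.5 4.0
  endloop
 endfacet
 facet normal -0.050 -0.562 -0.826
  outer loop
   vertex 0.5 1.0 3.5
   vertex 2.5 4.5 1.0
   vertex 3.5 0.0 4.0
  endloop
 endfacet
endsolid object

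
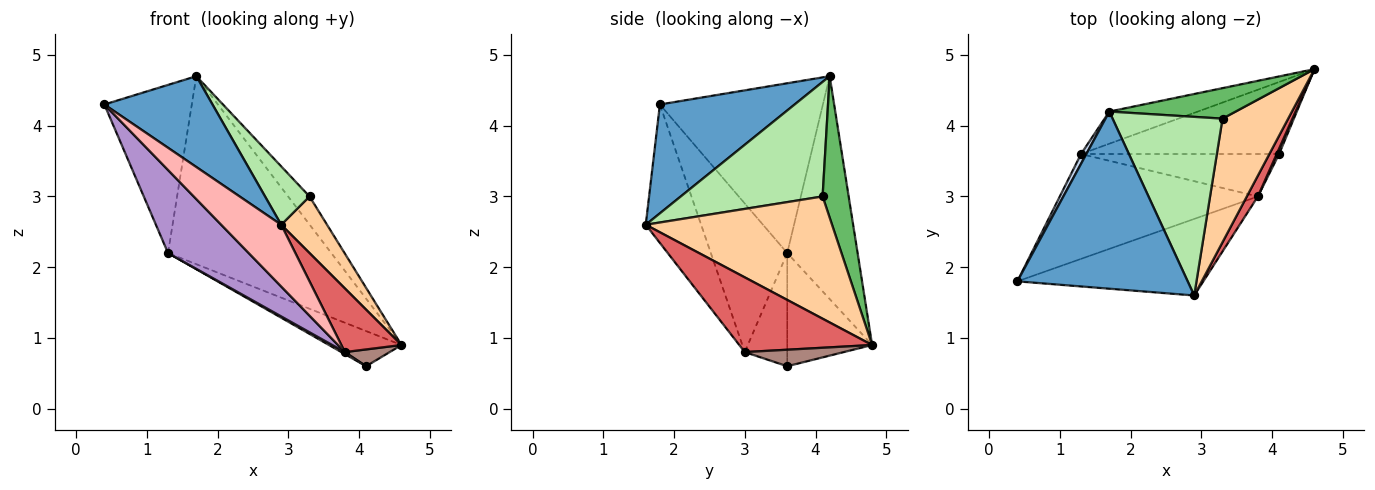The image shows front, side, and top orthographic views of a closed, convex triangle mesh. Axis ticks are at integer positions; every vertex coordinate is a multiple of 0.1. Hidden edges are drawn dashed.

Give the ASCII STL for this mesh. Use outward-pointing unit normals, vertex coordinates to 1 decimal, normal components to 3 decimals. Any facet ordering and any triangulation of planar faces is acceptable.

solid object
 facet normal 0.494 -0.397 0.774
  outer loop
   vertex 1.7 4.2 4.7
   vertex 0.4 1.8 4.3
   vertex 2.9 1.6 2.6
  endloop
 endfacet
 facet normal -0.881 0.473 0.028
  outer loop
   vertex 1.3 3.6 2.2
   vertex 0.4 1.8 4.3
   vertex 1.7 4.2 4.7
  endloop
 endfacet
 facet normal -0.391 0.907 -0.155
  outer loop
   vertex 1.3 3.6 2.2
   vertex 1.7 4.2 4.7
   vertex 4.6 4.8 0.9
  endloop
 endfacet
 facet normal 0.861 -0.212 0.462
  outer loop
   vertex 3.3 4.1 3.0
   vertex 2.9 1.6 2.6
   vertex 4.6 4.8 0.9
  endloop
 endfacet
 facet normal 0.636 0.522 0.568
  outer loop
   vertex 3.3 4.1 3.0
   vertex 4.6 4.8 0.9
   vertex 1.7 4.2 4.7
  endloop
 endfacet
 facet normal 0.704 -0.221 0.675
  outer loop
   vertex 3.3 4.1 3.0
   vertex 1.7 4.2 4.7
   vertex 2.9 1.6 2.6
  endloop
 endfacet
 facet normal 0.903 -0.409 0.134
  outer loop
   vertex 3.8 3.0 0.8
   vertex 4.6 4.8 0.9
   vertex 2.9 1.6 2.6
  endloop
 endfacet
 facet normal -0.501 -0.543 -0.673
  outer loop
   vertex 3.8 3.0 0.8
   vertex 2.9 1.6 2.6
   vertex 0.4 1.8 4.3
  endloop
 endfacet
 facet normal -0.507 -0.535 -0.676
  outer loop
   vertex 3.8 3.0 0.8
   vertex 0.4 1.8 4.3
   vertex 1.3 3.6 2.2
  endloop
 endfacet
 facet normal -0.457 0.390 -0.799
  outer loop
   vertex 4.1 3.6 0.6
   vertex 1.3 3.6 2.2
   vertex 4.6 4.8 0.9
  endloop
 endfacet
 facet normal 0.903 -0.409 0.129
  outer loop
   vertex 4.1 3.6 0.6
   vertex 4.6 4.8 0.9
   vertex 3.8 3.0 0.8
  endloop
 endfacet
 facet normal -0.496 -0.041 -0.868
  outer loop
   vertex 4.1 3.6 0.6
   vertex 3.8 3.0 0.8
   vertex 1.3 3.6 2.2
  endloop
 endfacet
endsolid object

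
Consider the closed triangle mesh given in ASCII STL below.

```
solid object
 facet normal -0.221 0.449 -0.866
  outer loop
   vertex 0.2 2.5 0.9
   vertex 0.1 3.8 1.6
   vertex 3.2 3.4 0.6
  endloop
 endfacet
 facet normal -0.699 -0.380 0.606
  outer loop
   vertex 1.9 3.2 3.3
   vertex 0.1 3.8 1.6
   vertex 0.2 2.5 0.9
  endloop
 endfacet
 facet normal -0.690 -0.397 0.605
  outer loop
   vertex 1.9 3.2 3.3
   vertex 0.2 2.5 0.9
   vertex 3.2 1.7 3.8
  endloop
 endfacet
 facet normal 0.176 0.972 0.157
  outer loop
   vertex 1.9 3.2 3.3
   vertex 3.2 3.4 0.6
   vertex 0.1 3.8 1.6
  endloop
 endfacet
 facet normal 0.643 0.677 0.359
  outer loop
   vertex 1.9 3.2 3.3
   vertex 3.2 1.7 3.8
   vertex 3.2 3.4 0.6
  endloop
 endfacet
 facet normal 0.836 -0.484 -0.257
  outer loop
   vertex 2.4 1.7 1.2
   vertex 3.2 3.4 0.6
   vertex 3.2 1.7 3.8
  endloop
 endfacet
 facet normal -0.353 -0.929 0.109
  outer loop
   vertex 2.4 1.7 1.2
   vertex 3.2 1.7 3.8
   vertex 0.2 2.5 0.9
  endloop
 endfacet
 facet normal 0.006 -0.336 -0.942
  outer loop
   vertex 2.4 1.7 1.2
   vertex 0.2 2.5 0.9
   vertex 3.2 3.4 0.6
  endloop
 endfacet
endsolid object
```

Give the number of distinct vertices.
6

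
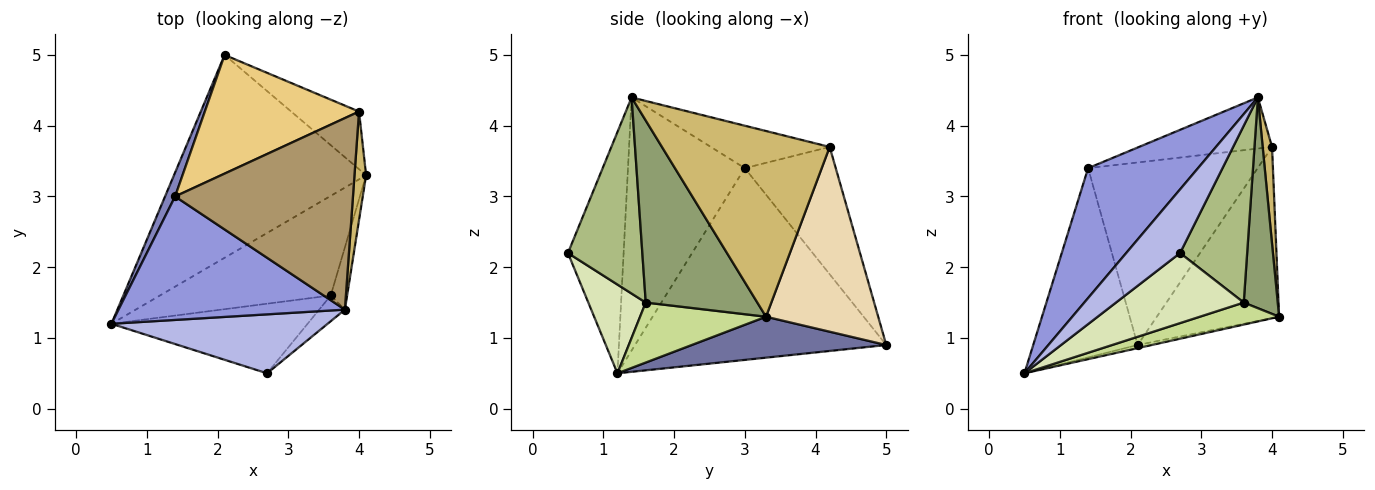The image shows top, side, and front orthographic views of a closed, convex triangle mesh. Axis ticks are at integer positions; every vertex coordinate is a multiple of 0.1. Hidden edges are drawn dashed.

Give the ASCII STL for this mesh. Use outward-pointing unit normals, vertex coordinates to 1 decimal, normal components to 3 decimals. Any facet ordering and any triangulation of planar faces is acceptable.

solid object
 facet normal 0.208 0.015 -0.978
  outer loop
   vertex 2.1 5.0 0.9
   vertex 4.1 3.3 1.3
   vertex 0.5 1.2 0.5
  endloop
 endfacet
 facet normal -0.922 0.383 0.048
  outer loop
   vertex 1.4 3.0 3.4
   vertex 2.1 5.0 0.9
   vertex 0.5 1.2 0.5
  endloop
 endfacet
 facet normal -0.610 -0.574 0.546
  outer loop
   vertex 1.4 3.0 3.4
   vertex 0.5 1.2 0.5
   vertex 3.8 1.4 4.4
  endloop
 endfacet
 facet normal -0.604 -0.585 0.541
  outer loop
   vertex 2.7 0.5 2.2
   vertex 3.8 1.4 4.4
   vertex 0.5 1.2 0.5
  endloop
 endfacet
 facet normal 0.953 -0.290 -0.086
  outer loop
   vertex 3.6 1.6 1.5
   vertex 4.1 3.3 1.3
   vertex 3.8 1.4 4.4
  endloop
 endfacet
 facet normal 0.739 -0.666 -0.097
  outer loop
   vertex 3.6 1.6 1.5
   vertex 3.8 1.4 4.4
   vertex 2.7 0.5 2.2
  endloop
 endfacet
 facet normal 0.324 -0.204 -0.924
  outer loop
   vertex 3.6 1.6 1.5
   vertex 0.5 1.2 0.5
   vertex 4.1 3.3 1.3
  endloop
 endfacet
 facet normal 0.304 -0.676 -0.671
  outer loop
   vertex 3.6 1.6 1.5
   vertex 2.7 0.5 2.2
   vertex 0.5 1.2 0.5
  endloop
 endfacet
 facet normal -0.225 0.251 0.941
  outer loop
   vertex 4.0 4.2 3.7
   vertex 1.4 3.0 3.4
   vertex 3.8 1.4 4.4
  endloop
 endfacet
 facet normal 0.997 -0.056 0.062
  outer loop
   vertex 4.0 4.2 3.7
   vertex 3.8 1.4 4.4
   vertex 4.1 3.3 1.3
  endloop
 endfacet
 facet normal -0.410 0.765 0.497
  outer loop
   vertex 4.0 4.2 3.7
   vertex 2.1 5.0 0.9
   vertex 1.4 3.0 3.4
  endloop
 endfacet
 facet normal 0.656 0.715 -0.241
  outer loop
   vertex 4.0 4.2 3.7
   vertex 4.1 3.3 1.3
   vertex 2.1 5.0 0.9
  endloop
 endfacet
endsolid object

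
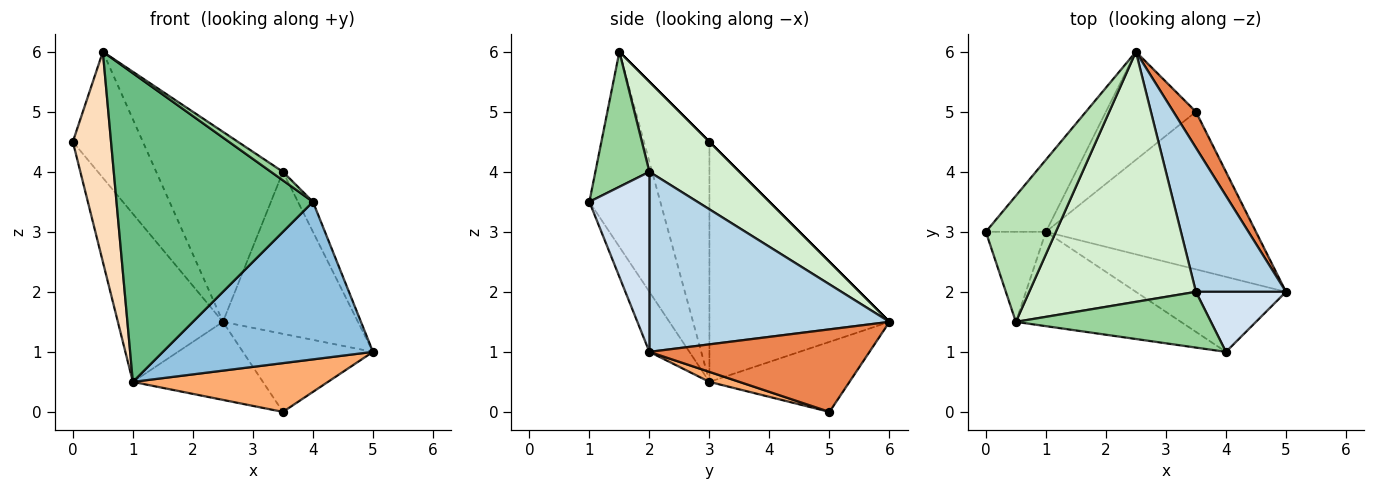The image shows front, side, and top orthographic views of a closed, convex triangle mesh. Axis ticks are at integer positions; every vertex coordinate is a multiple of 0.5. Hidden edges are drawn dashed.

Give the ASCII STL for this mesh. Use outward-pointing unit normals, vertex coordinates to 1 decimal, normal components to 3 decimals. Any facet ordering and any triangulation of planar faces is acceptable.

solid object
 facet normal -0.844 0.493 -0.211
  outer loop
   vertex 1.0 3.0 0.5
   vertex 0.0 3.0 4.5
   vertex 2.5 6.0 1.5
  endloop
 endfacet
 facet normal -0.169 -0.890 -0.424
  outer loop
   vertex 1.0 3.0 0.5
   vertex 5.0 2.0 1.0
   vertex 4.0 1.0 3.5
  endloop
 endfacet
 facet normal 0.799 0.449 0.400
  outer loop
   vertex 3.5 2.0 4.0
   vertex 5.0 2.0 1.0
   vertex 2.5 6.0 1.5
  endloop
 endfacet
 facet normal 0.873 0.218 0.436
  outer loop
   vertex 3.5 2.0 4.0
   vertex 4.0 1.0 3.5
   vertex 5.0 2.0 1.0
  endloop
 endfacet
 facet normal 0.838 0.495 0.229
  outer loop
   vertex 3.5 5.0 0.0
   vertex 2.5 6.0 1.5
   vertex 5.0 2.0 1.0
  endloop
 endfacet
 facet normal 0.045 -0.295 -0.954
  outer loop
   vertex 3.5 5.0 0.0
   vertex 5.0 2.0 1.0
   vertex 1.0 3.0 0.5
  endloop
 endfacet
 facet normal -0.533 0.495 -0.686
  outer loop
   vertex 3.5 5.0 0.0
   vertex 1.0 3.0 0.5
   vertex 2.5 6.0 1.5
  endloop
 endfacet
 facet normal -0.844 -0.493 -0.211
  outer loop
   vertex 0.5 1.5 6.0
   vertex 0.0 3.0 4.5
   vertex 1.0 3.0 0.5
  endloop
 endfacet
 facet normal -0.326 -0.904 -0.276
  outer loop
   vertex 0.5 1.5 6.0
   vertex 1.0 3.0 0.5
   vertex 4.0 1.0 3.5
  endloop
 endfacet
 facet normal 0.565 -0.125 0.816
  outer loop
   vertex 0.5 1.5 6.0
   vertex 4.0 1.0 3.5
   vertex 3.5 2.0 4.0
  endloop
 endfacet
 facet normal 0.000 0.707 0.707
  outer loop
   vertex 0.5 1.5 6.0
   vertex 2.5 6.0 1.5
   vertex 0.0 3.0 4.5
  endloop
 endfacet
 facet normal 0.395 0.556 0.731
  outer loop
   vertex 0.5 1.5 6.0
   vertex 3.5 2.0 4.0
   vertex 2.5 6.0 1.5
  endloop
 endfacet
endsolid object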